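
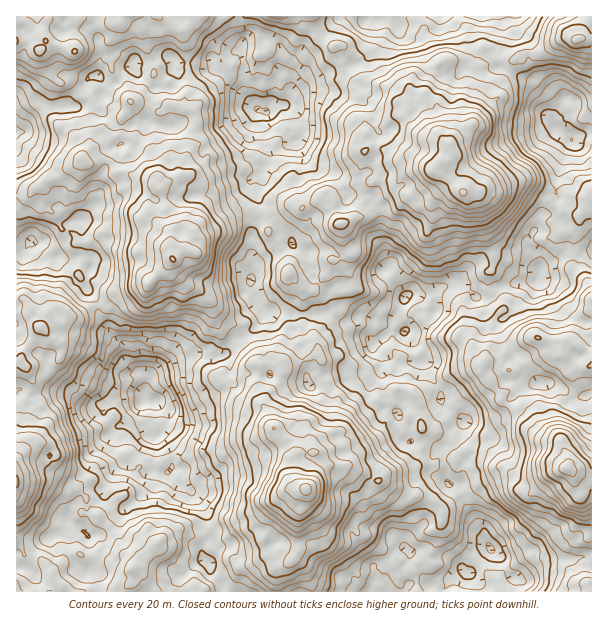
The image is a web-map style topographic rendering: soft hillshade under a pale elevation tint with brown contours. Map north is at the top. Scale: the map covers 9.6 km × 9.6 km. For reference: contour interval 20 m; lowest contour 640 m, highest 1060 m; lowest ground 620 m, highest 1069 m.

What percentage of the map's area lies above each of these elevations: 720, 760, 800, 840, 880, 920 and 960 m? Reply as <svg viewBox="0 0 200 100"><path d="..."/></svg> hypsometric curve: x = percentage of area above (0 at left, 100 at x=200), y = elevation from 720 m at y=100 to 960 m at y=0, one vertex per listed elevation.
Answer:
<svg viewBox="0 0 200 100"><path d="M189 100l-23-17-38-16-45-17-38-17-23-16-11-17"/></svg>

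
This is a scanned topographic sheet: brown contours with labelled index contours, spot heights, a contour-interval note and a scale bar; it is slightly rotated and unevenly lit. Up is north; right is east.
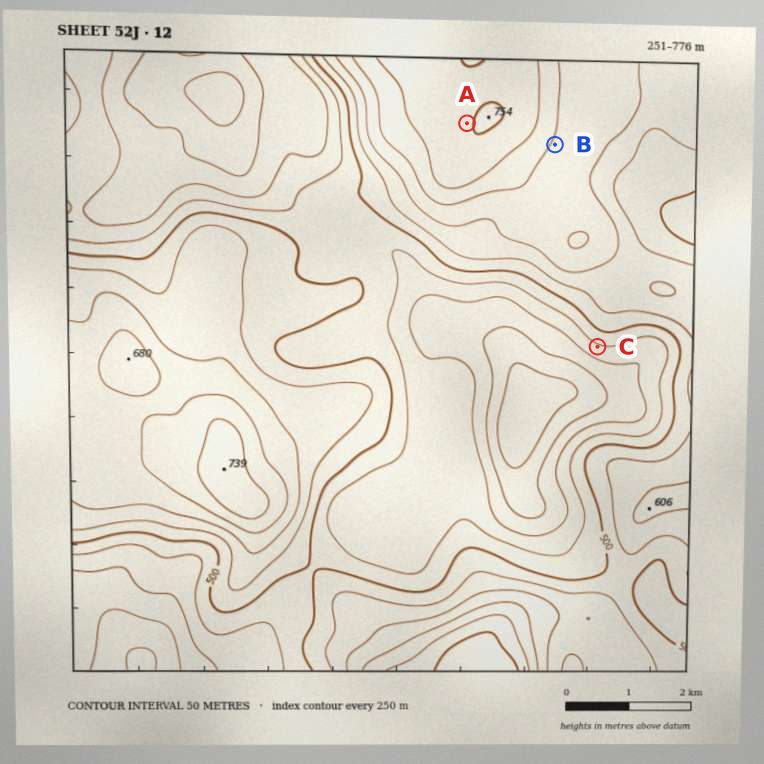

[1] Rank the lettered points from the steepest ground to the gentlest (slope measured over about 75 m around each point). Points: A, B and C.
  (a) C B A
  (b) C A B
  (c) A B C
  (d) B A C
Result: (a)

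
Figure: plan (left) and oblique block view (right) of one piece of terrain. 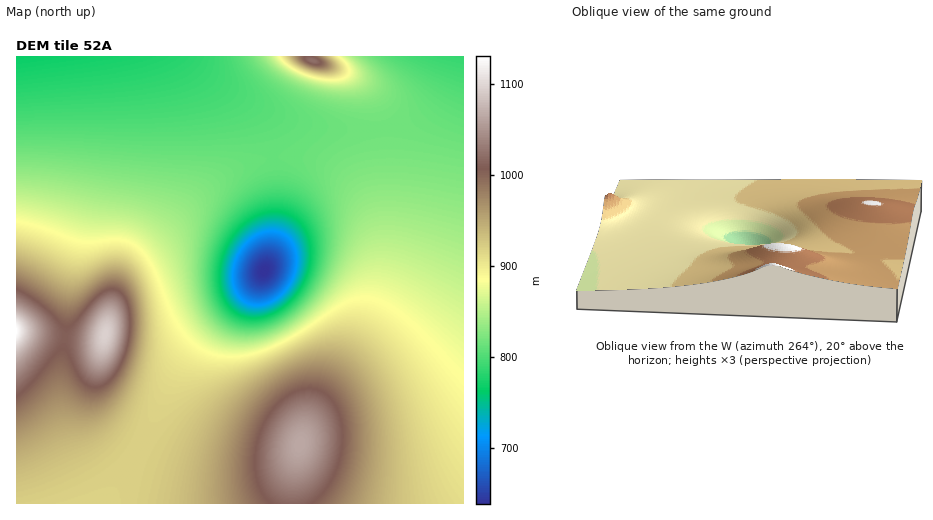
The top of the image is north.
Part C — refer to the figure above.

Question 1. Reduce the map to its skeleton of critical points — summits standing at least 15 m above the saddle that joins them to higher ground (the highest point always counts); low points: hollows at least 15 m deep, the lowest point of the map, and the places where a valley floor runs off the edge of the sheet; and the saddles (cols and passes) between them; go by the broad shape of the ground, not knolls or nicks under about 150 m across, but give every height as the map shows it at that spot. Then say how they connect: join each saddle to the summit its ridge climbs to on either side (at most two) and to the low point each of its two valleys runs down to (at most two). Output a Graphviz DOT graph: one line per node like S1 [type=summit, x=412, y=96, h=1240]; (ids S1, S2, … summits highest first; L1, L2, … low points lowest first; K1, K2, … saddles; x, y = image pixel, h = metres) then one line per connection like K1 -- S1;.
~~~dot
graph terrain {
  S1 [type=summit, x=17, y=331, h=1131];
  S2 [type=summit, x=105, y=334, h=1096];
  S3 [type=summit, x=300, y=444, h=1065];
  S4 [type=summit, x=312, y=60, h=1023];
  L1 [type=low, x=264, y=271, h=638];
  L2 [type=low, x=19, y=57, h=765];
  L3 [type=low, x=461, y=57, h=787];
  K1 [type=saddle, x=66, y=338, h=1010];
  K2 [type=saddle, x=137, y=451, h=920];
  K3 [type=saddle, x=383, y=129, h=817];
  K4 [type=saddle, x=272, y=158, h=811];
  K1 -- S1;
  K1 -- S2;
  K1 -- L1;
  K1 -- L2;
  K2 -- S2;
  K2 -- S3;
  K2 -- L1;
  K3 -- S3;
  K3 -- S4;
  K3 -- L2;
  K3 -- L3;
  K4 -- S2;
  K4 -- S3;
  K4 -- L1;
  K4 -- L2;
}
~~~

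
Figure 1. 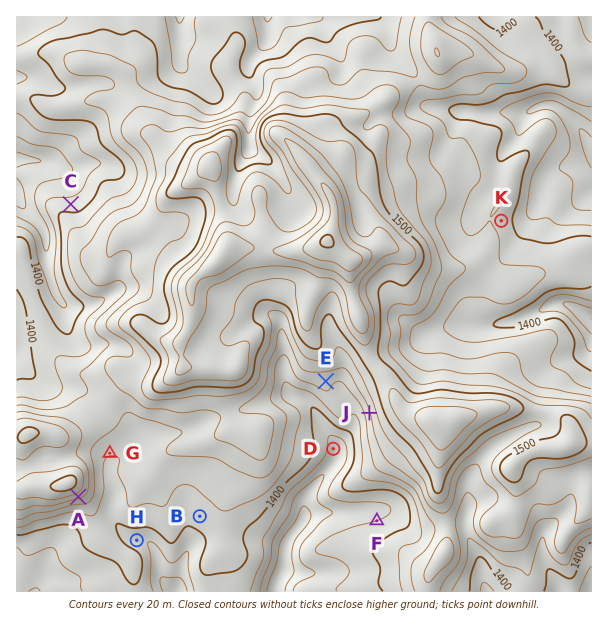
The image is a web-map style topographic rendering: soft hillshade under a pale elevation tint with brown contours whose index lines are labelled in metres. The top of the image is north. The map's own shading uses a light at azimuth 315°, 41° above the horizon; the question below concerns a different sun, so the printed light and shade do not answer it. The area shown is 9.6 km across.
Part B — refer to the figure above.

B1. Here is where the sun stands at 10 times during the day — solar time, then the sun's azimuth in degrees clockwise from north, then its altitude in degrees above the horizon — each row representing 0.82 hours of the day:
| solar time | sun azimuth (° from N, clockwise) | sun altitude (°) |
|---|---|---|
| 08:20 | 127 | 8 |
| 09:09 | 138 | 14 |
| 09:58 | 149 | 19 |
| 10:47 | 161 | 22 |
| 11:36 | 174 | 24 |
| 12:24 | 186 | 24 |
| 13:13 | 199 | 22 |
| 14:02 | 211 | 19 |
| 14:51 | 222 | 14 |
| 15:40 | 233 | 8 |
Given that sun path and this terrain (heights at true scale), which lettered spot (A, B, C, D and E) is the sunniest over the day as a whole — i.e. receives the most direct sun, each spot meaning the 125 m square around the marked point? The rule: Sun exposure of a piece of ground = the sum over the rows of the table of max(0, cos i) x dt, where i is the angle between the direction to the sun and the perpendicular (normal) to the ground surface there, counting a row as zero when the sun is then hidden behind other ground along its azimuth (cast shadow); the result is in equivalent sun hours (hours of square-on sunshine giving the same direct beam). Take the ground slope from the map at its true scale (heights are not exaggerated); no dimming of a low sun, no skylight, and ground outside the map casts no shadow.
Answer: A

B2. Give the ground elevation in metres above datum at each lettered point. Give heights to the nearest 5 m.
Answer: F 1380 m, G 1420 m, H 1390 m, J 1455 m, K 1415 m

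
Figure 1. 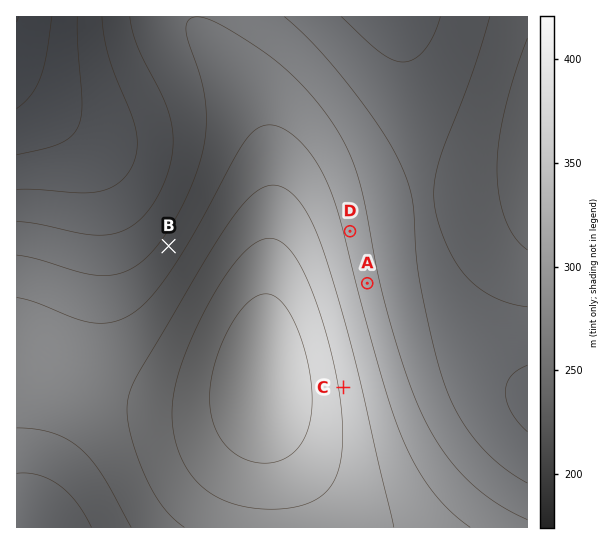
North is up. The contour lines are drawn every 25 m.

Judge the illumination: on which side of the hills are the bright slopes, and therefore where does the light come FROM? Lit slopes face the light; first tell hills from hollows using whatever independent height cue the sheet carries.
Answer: E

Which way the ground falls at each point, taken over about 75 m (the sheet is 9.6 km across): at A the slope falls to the E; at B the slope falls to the NW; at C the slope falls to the E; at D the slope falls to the E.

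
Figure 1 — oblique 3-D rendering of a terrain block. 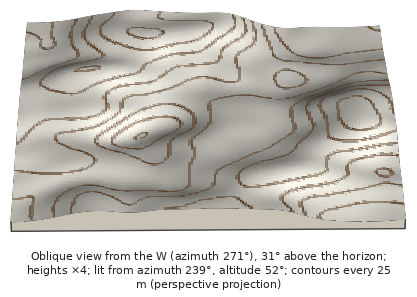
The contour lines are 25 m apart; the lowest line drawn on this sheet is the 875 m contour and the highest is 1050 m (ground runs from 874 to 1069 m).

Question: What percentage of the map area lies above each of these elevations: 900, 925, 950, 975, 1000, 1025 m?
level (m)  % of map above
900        94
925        86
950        64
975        39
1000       22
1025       9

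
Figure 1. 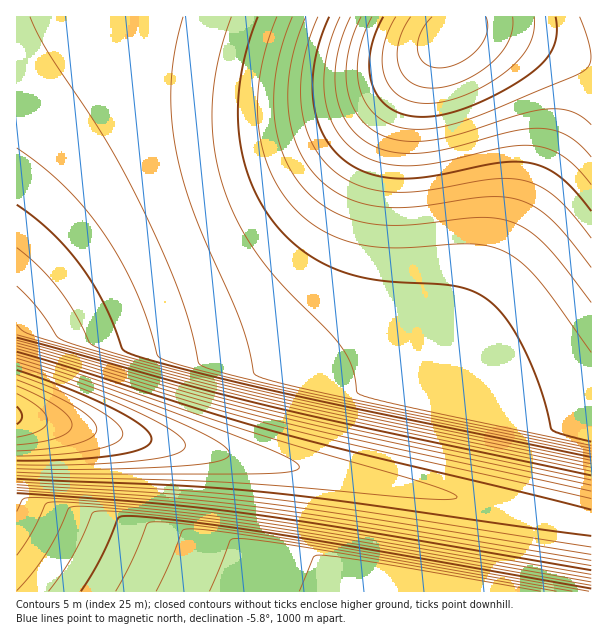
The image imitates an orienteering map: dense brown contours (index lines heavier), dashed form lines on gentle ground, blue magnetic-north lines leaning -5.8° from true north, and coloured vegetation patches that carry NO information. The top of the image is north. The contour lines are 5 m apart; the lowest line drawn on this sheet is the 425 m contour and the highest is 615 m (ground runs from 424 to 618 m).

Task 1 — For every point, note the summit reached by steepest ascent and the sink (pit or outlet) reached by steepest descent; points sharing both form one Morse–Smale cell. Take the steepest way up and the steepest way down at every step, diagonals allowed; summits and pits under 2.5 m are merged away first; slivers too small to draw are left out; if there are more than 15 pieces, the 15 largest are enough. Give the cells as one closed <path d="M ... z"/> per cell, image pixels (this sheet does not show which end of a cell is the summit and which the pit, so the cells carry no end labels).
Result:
<path d="M591 16l-574 0-1 400 239 42 336 65z"/><path d="M20 416l-4 1 1 175 575-1 0-67-5-2-332-64z"/>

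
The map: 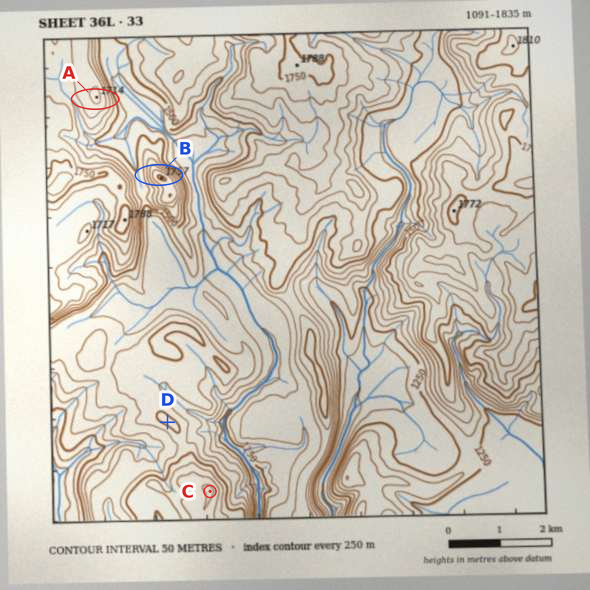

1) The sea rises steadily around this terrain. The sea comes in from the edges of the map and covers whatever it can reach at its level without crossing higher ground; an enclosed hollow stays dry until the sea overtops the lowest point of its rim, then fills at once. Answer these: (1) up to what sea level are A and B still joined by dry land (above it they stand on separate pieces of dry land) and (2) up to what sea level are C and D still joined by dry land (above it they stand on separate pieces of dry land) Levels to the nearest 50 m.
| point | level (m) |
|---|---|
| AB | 1550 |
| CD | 1450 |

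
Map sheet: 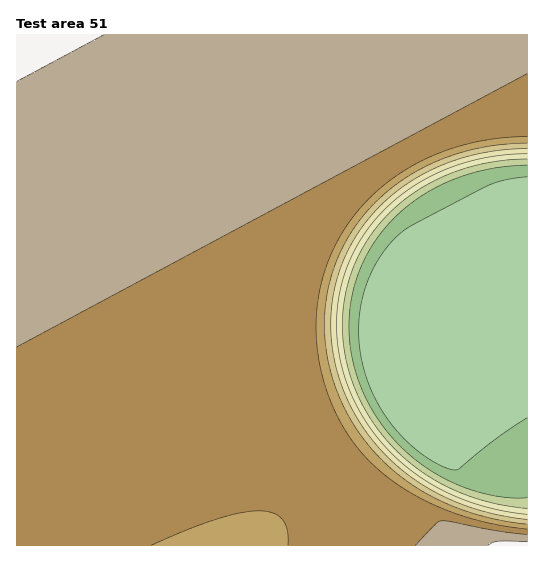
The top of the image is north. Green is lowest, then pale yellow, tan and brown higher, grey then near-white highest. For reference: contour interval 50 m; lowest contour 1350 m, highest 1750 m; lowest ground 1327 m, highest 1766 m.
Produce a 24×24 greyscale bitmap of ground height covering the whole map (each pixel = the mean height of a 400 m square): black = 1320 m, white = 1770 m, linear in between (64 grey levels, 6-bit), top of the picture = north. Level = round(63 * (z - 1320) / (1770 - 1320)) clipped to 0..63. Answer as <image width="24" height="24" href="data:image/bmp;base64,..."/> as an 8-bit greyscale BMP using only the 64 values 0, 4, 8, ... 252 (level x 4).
<image width="24" height="24" href="data:image/bmp;base64,Qk12BgAAAAAAADYEAAAoAAAAGAAAABgAAAABAAgAAAAAAEACAAATCwAAEwsAAAABAAAAAAAAAAAAAAEBAQACAgIAAwMDAAQEBAAFBQUABgYGAAcHBwAICAgACQkJAAoKCgALCwsADAwMAA0NDQAODg4ADw8PABAQEAAREREAEhISABMTEwAUFBQAFRUVABYWFgAXFxcAGBgYABkZGQAaGhoAGxsbABwcHAAdHR0AHh4eAB8fHwAgICAAISEhACIiIgAjIyMAJCQkACUlJQAmJiYAJycnACgoKAApKSkAKioqACsrKwAsLCwALS0tAC4uLgAvLy8AMDAwADExMQAyMjIAMzMzADQ0NAA1NTUANjY2ADc3NwA4ODgAOTk5ADo6OgA7OzsAPDw8AD09PQA+Pj4APz8/AEBAQABBQUEAQkJCAENDQwBEREQARUVFAEZGRgBHR0cASEhIAElJSQBKSkoAS0tLAExMTABNTU0ATk5OAE9PTwBQUFAAUVFRAFJSUgBTU1MAVFRUAFVVVQBWVlYAV1dXAFhYWABZWVkAWlpaAFtbWwBcXFwAXV1dAF5eXgBfX18AYGBgAGFhYQBiYmIAY2NjAGRkZABlZWUAZmZmAGdnZwBoaGgAaWlpAGpqagBra2sAbGxsAG1tbQBubm4Ab29vAHBwcABxcXEAcnJyAHNzcwB0dHQAdXV1AHZ2dgB3d3cAeHh4AHl5eQB6enoAe3t7AHx8fAB9fX0Afn5+AH9/fwCAgIAAgYGBAIKCggCDg4MAhISEAIWFhQCGhoYAh4eHAIiIiACJiYkAioqKAIuLiwCMjIwAjY2NAI6OjgCPj48AkJCQAJGRkQCSkpIAk5OTAJSUlACVlZUAlpaWAJeXlwCYmJgAmZmZAJqamgCbm5sAnJycAJ2dnQCenp4An5+fAKCgoAChoaEAoqKiAKOjowCkpKQApaWlAKampgCnp6cAqKioAKmpqQCqqqoAq6urAKysrACtra0Arq6uAK+vrwCwsLAAsbGxALKysgCzs7MAtLS0ALW1tQC2trYAt7e3ALi4uAC5ubkAurq6ALu7uwC8vLwAvb29AL6+vgC/v78AwMDAAMHBwQDCwsIAw8PDAMTExADFxcUAxsbGAMfHxwDIyMgAycnJAMrKygDLy8sAzMzMAM3NzQDOzs4Az8/PANDQ0ADR0dEA0tLSANPT0wDU1NQA1dXVANbW1gDX19cA2NjYANnZ2QDa2toA29vbANzc3ADd3d0A3t7eAN/f3wDg4OAA4eHhAOLi4gDj4+MA5OTkAOXl5QDm5uYA5+fnAOjo6ADp6ekA6urqAOvr6wDs7OwA7e3tAO7u7gDv7+8A8PDwAPHx8QDy8vIA8/PzAPT09AD19fUA9vb2APf39wD4+PgA+fn5APr6+gD7+/sA/Pz8AP39/QD+/v4A////AMDAwLy8vLi4uLi4uLi8vMDEyNDY4OTg2MTAwMC8vLy8uLi4uLi4vLzAxMzMuJyAbMTExMDAwLy8vLy8uLi8vLzAwLSIWDgsKMjExMTEwMDAvLy8vLy8vLy8pGwwGBQYIMjIyMTExMTAwMDAvLy8vLykYCAMDBAUGMzMyMjIxMTExMDAwMC8vLBwJAgICAwQEMzMzMzIyMjExMTEwMDAvJA4CAQECAgMDNDQzMzMzMjIyMTExMTAtGwYBAQEBAgIDNTQ0NDMzMzIyMjIxMTEqEwMBAQEBAgICNTU1NDQ0MzMzMjIyMjEnDwMCAgICAgICNjU1NTU0NDQzMzMyMjEmDgMCAgICAgICNjY2NTU1NDQ0NDMzMzInEAQDAgICAgICNzc2NjY1NTU0NDQ0MzMrFQUDAwMCAgICNzc3NjY2NjU1NTQ0NDMwHgoEAwMDAwICODg3Nzc2NjY2NTU1NDQzKBQHBAQDAwMDOTg4ODc3NzY2NjY1NTU0MSMRBgQEBAMDOTk4ODg4Nzc3NjY2NTU1NDAjFAkFBAQEOjk5OTg4ODg3Nzc2NjY1NTUyKR0TDAkHOjo6OTk5ODg4ODc3NzY2NjU1NDAqJB8dOzo6Ojo5OTk4ODg3Nzc3NjY2NTU1NDIxOzs7Ojo6Ojk5OTg4ODc3Nzc2NjY1NTU0PDw7Ozs6Ojo5OTk5ODg4Nzc3NjY2NjU1PDw8PDs7Ozo6Ojk5OTk4ODg3Nzc2NjY2PT08PDw8Ozs7Ojo6OTk5OTg4ODc3NzY2A=="/>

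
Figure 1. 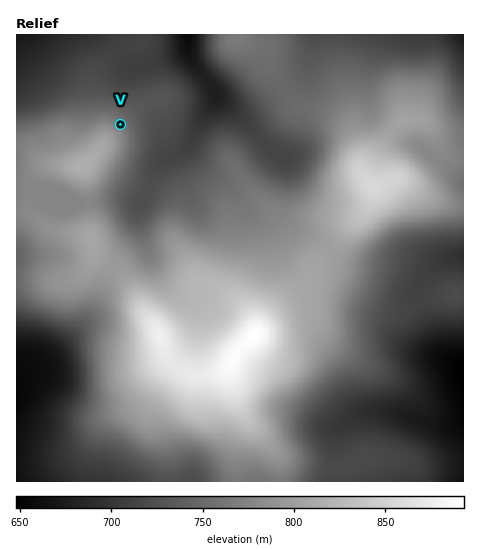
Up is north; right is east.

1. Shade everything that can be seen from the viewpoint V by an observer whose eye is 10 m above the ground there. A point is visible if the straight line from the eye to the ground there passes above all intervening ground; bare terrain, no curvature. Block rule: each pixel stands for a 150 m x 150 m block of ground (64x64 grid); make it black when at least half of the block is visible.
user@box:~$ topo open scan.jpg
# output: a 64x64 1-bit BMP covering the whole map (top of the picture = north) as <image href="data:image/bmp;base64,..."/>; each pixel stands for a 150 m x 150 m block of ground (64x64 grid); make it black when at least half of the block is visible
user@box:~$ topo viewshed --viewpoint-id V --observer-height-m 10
<image width="64" height="64" href="data:image/bmp;base64,Qk0+AgAAAAAAAD4AAAAoAAAAQAAAAEAAAAABAAEAAAAAAAACAAATCwAAEwsAAAIAAAAAAAAA////AAAAAAAAAAAAAAAAAAAAAAAAAAAAAAAAAAAAAAAAAAAAAAAAAAAAAAAAAAAAAAAAAAAAAAAAAAAAAAAAAAAAAAAAAAAAAAAAAAAAAAAAAAAAAAAAAAAAAAAAAAAAAAAAAAAAAAAAAAAAAAAAAAAAAAAAAAAAAAAAAAAAAAAAAAAAAAAAAAAAAPwAAAAAAAAA/AAAAAAAAAD+AAAAAAAAAP8AAAAAAAAB/4AAAAAAAAf/wAAAAAAAH8fwAAAAAAA/g/AAAAAAAH8D+AAAAAAA/wP4AAAAAAD+B/wAAAAAAP8H/gAAAAAAf4//AAAAAAB///+AAAAAAD///8AAAAAAP///4AAAAAA////gAAAAAD////gAAAAAH////AAAAAAf///+AAAAAB////8AAAAAH////4AAAAAf////wAAAAB/////AAAAAH////8AAAAAf////wAAAAB//4P/AAAAAH/+Af8AAAAAf/wB/gAAAAB//AH+AAAAAH/4A/4AAAAA//gP/wAAAAH/+D//AAAAH//9///AAAAf/f///nAAAB/8///8OAAAH/w///w4AAA//B///DgAAP/8D//8eAAD//gP//x4AAf/8A/w/HgAH//wH+B4eAB//+A/4DgwAf//4H/gGAAD///gf+AAAAP8f/D/wAAAA/5/8P4AAAAD///A+AAAAAA=="/>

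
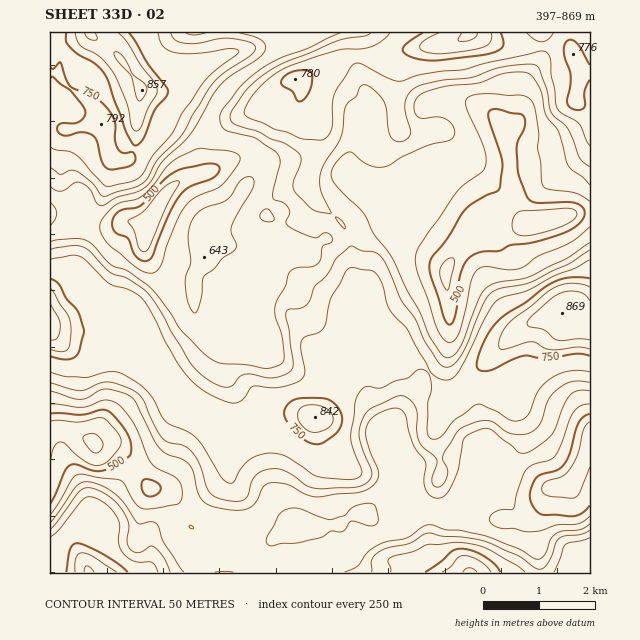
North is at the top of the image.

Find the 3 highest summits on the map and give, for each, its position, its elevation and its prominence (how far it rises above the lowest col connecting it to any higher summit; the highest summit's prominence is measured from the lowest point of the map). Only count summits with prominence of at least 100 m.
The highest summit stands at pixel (562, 313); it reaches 869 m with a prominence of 472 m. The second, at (142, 90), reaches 857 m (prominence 271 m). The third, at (315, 417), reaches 842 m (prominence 133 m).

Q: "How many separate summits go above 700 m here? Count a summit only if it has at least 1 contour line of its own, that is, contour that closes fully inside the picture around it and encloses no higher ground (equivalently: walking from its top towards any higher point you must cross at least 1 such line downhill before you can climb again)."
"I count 3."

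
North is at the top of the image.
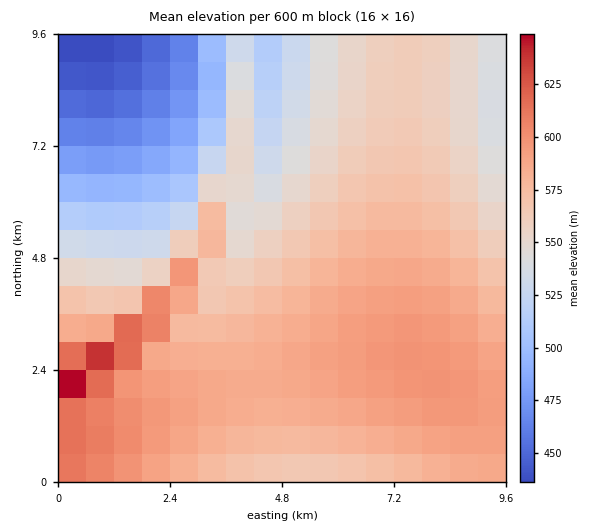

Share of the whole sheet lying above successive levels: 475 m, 92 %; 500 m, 88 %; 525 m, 83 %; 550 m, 71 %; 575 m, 44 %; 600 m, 6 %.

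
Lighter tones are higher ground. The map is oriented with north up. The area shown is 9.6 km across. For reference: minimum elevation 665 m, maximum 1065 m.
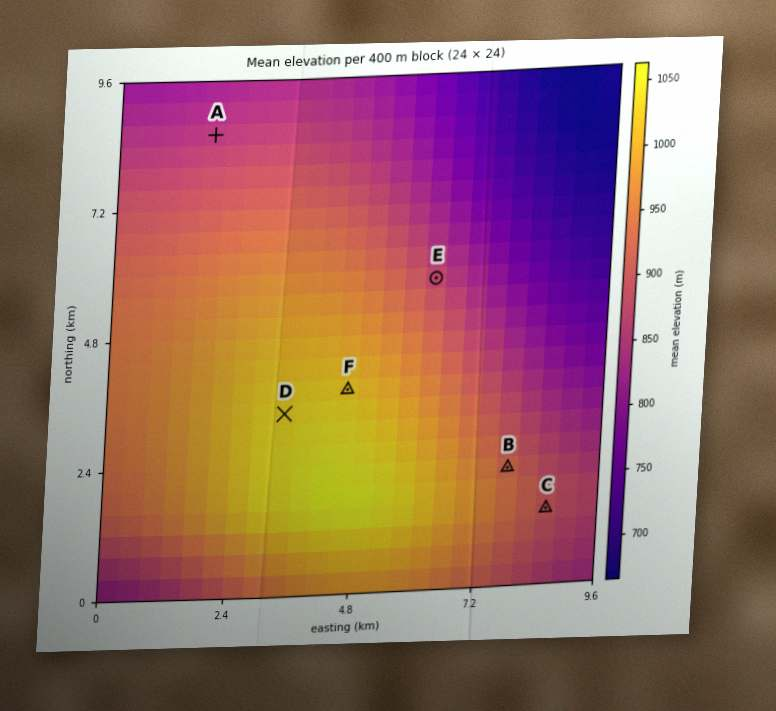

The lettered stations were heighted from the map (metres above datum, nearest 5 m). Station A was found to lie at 850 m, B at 920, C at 900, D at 1035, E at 870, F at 1025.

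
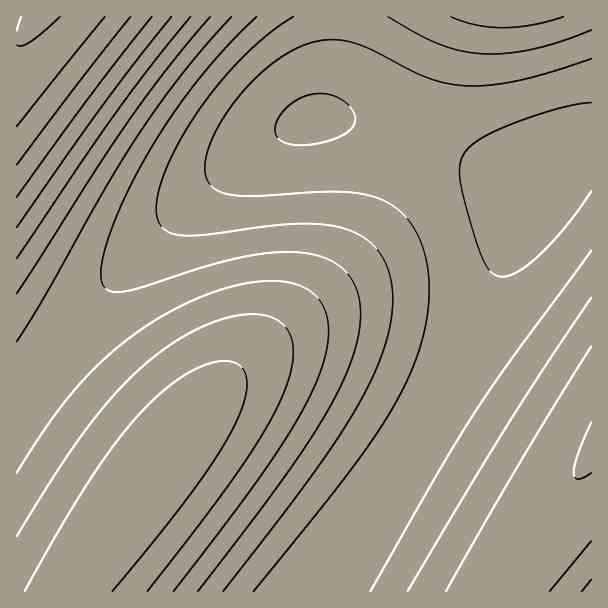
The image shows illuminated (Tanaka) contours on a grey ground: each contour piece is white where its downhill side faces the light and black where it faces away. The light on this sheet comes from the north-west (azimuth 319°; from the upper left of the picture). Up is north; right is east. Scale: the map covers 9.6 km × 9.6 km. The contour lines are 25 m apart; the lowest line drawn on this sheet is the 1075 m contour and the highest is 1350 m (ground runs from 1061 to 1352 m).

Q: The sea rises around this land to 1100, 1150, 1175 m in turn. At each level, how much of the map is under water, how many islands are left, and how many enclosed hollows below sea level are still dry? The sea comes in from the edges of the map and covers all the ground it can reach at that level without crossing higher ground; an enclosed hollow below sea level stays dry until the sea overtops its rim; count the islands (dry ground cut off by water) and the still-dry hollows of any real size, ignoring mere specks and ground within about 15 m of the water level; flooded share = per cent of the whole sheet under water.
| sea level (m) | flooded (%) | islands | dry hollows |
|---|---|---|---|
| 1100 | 28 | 0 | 0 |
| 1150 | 55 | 0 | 0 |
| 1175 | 71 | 0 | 0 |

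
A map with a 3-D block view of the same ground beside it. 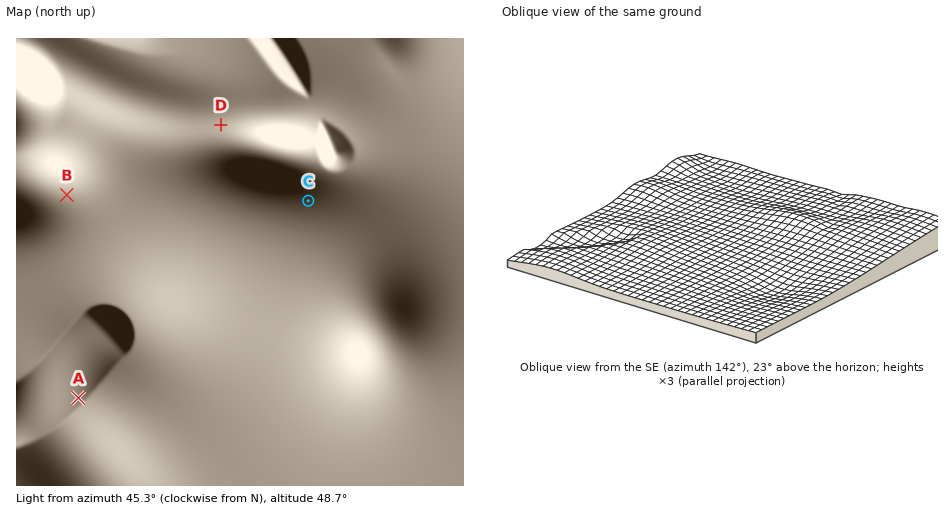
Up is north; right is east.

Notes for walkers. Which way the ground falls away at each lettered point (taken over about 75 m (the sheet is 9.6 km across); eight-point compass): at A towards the NW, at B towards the SE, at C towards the S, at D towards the NW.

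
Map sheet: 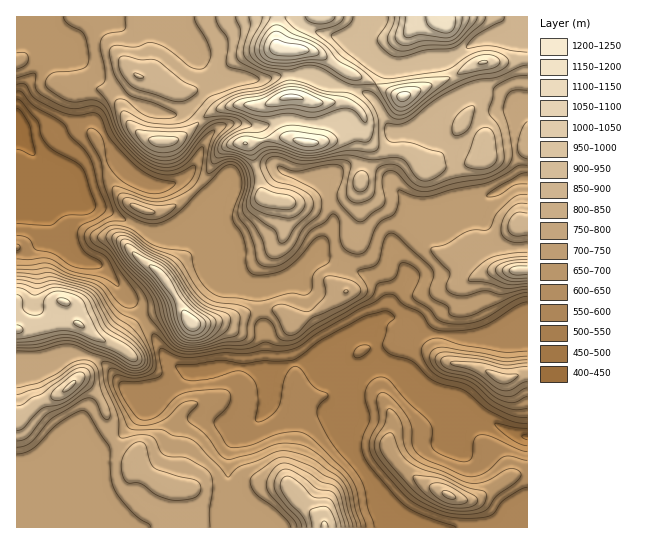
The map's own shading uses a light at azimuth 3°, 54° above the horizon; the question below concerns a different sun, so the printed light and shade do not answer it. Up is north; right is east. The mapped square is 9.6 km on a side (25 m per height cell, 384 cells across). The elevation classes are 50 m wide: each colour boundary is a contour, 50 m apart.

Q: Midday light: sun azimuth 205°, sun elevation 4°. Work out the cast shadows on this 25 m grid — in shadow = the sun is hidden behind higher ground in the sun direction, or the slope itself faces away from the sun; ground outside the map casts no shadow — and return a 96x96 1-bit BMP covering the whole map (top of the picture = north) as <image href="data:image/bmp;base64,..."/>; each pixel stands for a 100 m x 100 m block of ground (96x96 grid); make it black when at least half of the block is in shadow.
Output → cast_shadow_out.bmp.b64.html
<image width="96" height="96" href="data:image/bmp;base64,Qk2+BAAAAAAAAD4AAAAoAAAAYAAAAGAAAAABAAEAAAAAAIAEAAATCwAAEwsAAAIAAAAAAAAA////AAAAAAAAAAAAAAAAP+AAAAAAAAAADAAAP/AAAAAAAAAABgAAf/AAAAAAAAAABgAB//AAAAAAAAAAAAAD//AAAAAAAAAAAAAH//AAHwAAAAAADAAP//gAf4AAAAAAHgAP//gB/4AAAAAP/gAf//gH/8AAAAA//gA///gf//AAAAB//x7///g///8AAAD///////h///8AAAD///////j///8AAAH///////n///8AAAH///////v///8AAA////////v///8AAB////////////8AAB////////////8AAB////////////8AAB////////////8AAD////////////4AAH////////////yAAH////////////jAAP////////////D4AP///////////8D+Af///////////4D/wf///////////gB/4///////////8AB////////////+ADg///g////////8AP8//+B///+////4B/8f/8H///+f///4//8f/4P///8H///7//8H/w/4AQQD//////8B/D/wAAAA//////8AAP/wAAAAf/////8AA//wADwAP//////gB//wAHwAD//+///4D//wf/wIB//+P//8H//w//gcA//+D//4H//x//g+Af/8B/94H//x////AP/8A/94P//z////gD/4Af/////j////gB/AAA/////n////gf+AAAH////H////j/+AAAD///+P////n/AAAAD///8f//9//+AAAAD///4///wf/+AABA////x///wP/+AAB/////n///wH/+AAB/9///v///wD4GAAA/9///f///wAwAADwf////////wAAAAH4P////////wAAAAP+D////////wAAAA//4P///////wAAAA//4H///////wAAAB//4N///////wAAAB//48///////gAAAAAH78///////gDwAAAD/8f//////h/wAcAA/8f//////v/4A8AAf8P////////4B8AAH8P////////4D8AAA8H////////4P4AAAcD////////4PwAAAMD////////8PgAAAAB/////+f/wHAAAAAAP/+D/8PwAAAAAHhgP/4B/ABAAAAeAHjAH/wA/AAAAA//AHxAD/gAf/wD8B//AHwAD/D/P/8//h//APwAB+H/n////h//AfwAB+f/z////j5/Af4AA8f/w////jwfAf4AA8//4Dg//HwOIf4AAY//8AAAfPgAOP4AAB///7wAGfgAHH8AAB////+D//gAD38AAD////////ngD/8AAAB////////4B78APwAf///////+AA8B/wAf/////H//gAAD/gP/////////4AAH/gf//v//////8AAD/A///jgP//////jx+B///gAB///////44D///gAD//x////4AH///gB///gf///4AH///wD///gOD/94AP///gP///gAB/84AH///gP///wAA/8QAD///AH///wAMP8AAB//+AH///wAf/8="/>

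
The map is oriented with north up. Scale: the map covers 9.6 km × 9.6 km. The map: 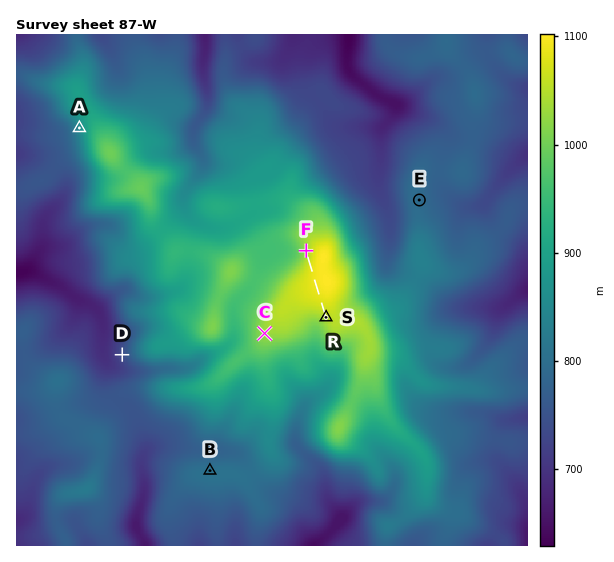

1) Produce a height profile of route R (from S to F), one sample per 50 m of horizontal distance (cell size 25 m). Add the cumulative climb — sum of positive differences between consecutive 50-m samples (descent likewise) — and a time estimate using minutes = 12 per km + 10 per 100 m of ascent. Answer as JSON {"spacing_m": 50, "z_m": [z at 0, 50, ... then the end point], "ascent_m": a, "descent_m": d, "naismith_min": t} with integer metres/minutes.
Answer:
{"spacing_m": 50, "z_m": [1048, 1052, 1058, 1063, 1068, 1073, 1077, 1081, 1084, 1086, 1088, 1090, 1091, 1091, 1091, 1091, 1090, 1088, 1085, 1082, 1077, 1070, 1063, 1054, 1046, 1038, 1032, 1031], "ascent_m": 43, "descent_m": 60, "naismith_min": 20}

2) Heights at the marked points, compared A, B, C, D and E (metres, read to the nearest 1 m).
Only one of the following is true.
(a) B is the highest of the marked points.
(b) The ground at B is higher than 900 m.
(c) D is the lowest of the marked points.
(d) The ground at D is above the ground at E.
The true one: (c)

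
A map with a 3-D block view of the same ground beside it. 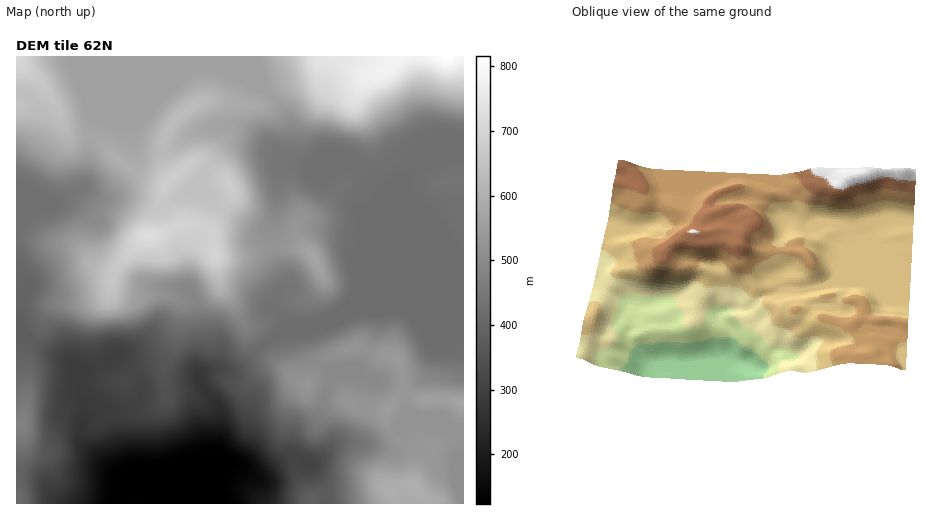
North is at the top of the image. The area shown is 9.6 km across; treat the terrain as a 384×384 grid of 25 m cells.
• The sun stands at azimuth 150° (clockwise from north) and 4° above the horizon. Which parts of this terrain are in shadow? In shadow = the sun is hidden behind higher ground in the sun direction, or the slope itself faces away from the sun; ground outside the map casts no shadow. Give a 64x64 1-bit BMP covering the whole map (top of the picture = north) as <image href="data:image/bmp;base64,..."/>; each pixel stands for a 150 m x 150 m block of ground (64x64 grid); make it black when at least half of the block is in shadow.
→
<image width="64" height="64" href="data:image/bmp;base64,Qk0+AgAAAAAAAD4AAAAoAAAAQAAAAEAAAAABAAEAAAAAAAACAAATCwAAEwsAAAIAAAAAAAAA////AAAAAAAAAAAAD4OAAAAAAAB/48AIAAAAAP/34BAAAAAA////gAAAAAH///+AAAAAAf///4AAAAAAf///gAAAAAAAH/8AAAAAAAAP/gAAAAAAAA/4AAAAAAAAB/AAAAAAAAAHgAAAAAAAAAAAAIAAAAAAAAAAgAAAAAgAGACAAAAAHAQcf8AAAAAcBzz/gAAAAAwHvP8AAAAPDEAAfgAAAAAHAAB/AAAAAB/AAH8AAAAAP/AQfAAAAAAf/hx4AAAAAB//vvAAAAAAH//+4AAAAAAH//7AAAAAAAP//oAAAAAAAD/8ABAAAAAAD/gAP8AAAAAB8AA8AAAAAAHAADwAAAAAAAAAOBgAAAAAAAABHAAAAAAAAAH8AAAAAAAAAf4AAAAAAAAB/wAAAAAAABv/AAAA4AAAP//AAADAAAB///wAAAAAAH///gAHAAAAf///8AcAAAB////AB/AAAD//84AP8AAAP//wAA/gAAA///AAD8AAAD//+AAPAAAAAf/+DA4AAAAA/n8OAAAAAAA4/84AAAAAADD//AAAAAAAAP/4AAAAAAAB+/gAAAAAAAH58AAAAAAAAfwAAAAAAAAB/gAAAAAAAAD/AAAAAAAAAH/AAAAAAAAAf+AAAAAAAAA/+AAAAAAAAD/wAAAAAAAAH+AAAAAAAAAPwAAAAAAAAAMAAMAAAA=="/>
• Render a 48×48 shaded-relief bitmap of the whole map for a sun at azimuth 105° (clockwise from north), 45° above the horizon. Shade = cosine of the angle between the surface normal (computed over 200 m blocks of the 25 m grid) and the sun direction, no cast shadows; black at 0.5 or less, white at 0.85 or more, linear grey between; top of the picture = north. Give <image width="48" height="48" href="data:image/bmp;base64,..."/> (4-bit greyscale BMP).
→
<image width="48" height="48" href="data:image/bmp;base64,Qk32BAAAAAAAAHYAAAAoAAAAMAAAADAAAAABAAQAAAAAAIAEAAATCwAAEwsAABAAAAAAAAAAAAAAABEREQAiIiIAMzMzAERERABVVVUAZmZmAHd3dwCIiIgAmZmZAKqqqgC7u7sAzMzMAN3d3QDu7u4A////AN79zN3cqZmZmZmZh1VTAUeYQyNHmZmazd7svN7cqZmZmZmYh2diAUeHQiJYmZqrvN7bvd7sqZmZmZmZh3diAmZlMhJYiJu7us3Lze7supmZmZmZiHZCJYdTIiNYh4q7urzM3u7cu6maqZmZmHQzV5hjIzNHh3mqur3bzu3Lu6qqu6qZh2Q1iIiFNFVFeImaur3sztu7u6qry7upZWZFiXepZnZVeIiaqs79zbmruqqrzMupZGdViGarl3dmiYmZmc79vLiKqpqrzdupZGdVeGaal3d5qZmZma7+u7mJmZiazduqZGdUaHeIiIiJupmZh53/yqmZiYh4vcu5VXdDV3mXeJl4qoipd4z/yqmIiZhnrMuoVohBNoqnaJmHiYeIh4vuypiIial3rMqGZ4hRJoq5eJmHeZh4iJveypiIiZh4vMpld2dSN4m6mZmHebqYmZrdy5mIiId4vcp3dlVUV4iqmZiIisuYmZrNypmZh3d4rMqIdnZWZneJmZh4m9yYiJrNypmqmHd3m7qZdol3dmVWeKl3nNypiJmsypq7qYh3irqpdYuoiHdURYmHm8uZmYibuYmrqqqHeaqpZou6mZiGVFiHi7qZmXeJl2eaq824eaqpd6u7qZmZh2eHiqmZmYdndlV5zd7aiKqYisypmZqqmYiIiZmZmYdVZlRIzt3bmqh3reypiImrupmZmZmZmZdUVUNHztu7upY3z+26mHeM7JmZmZmZmZhkRENGv+y7u4Mo7+3LqGR9/amZmZmZmZhkQ0RGruyry4M57+3MuFOO/KmZmZmZmYdlQzVVe8uazJVa7+3MuFW+65mZmZmZmXZmVEZkR6qqu5d679y7qGjf25mZmZmZmXZWZVZjJHmrupiL79uph3reypmZmZmZmXZVZmdjAEebupmL79upiJrNypmZmZmZmYdlVXh0ABWJmqmb7+yoeKvNypmZmZmZiJiHZWd1IRR3eJma3u3Jd5vNy5mZmZmYiZmYdmZmQiRoh4mZre/qdoq8upmZmZmYmZmZh3ZmVCNYqZmInP/rdoqqqpmZmZmZmZmZmYdVZUNIq5mHjP/riJqZmqmZmZiJmZiImqhVZmRGm7mHnP/rmamYiamZmYiImYh3m7llZ4ZFebuXnf/amamZmZmZmZiIiXdnmrlmeZdWZoupre7KmamZmZmZmZmYiGd4irp3mZZXhmirve26maqZmZmqmZmZmXeIisqImYZYqXeKve7KmauqmYm7qpmZmYiIisqZmYZGrKmJm93Kmauph4vdy6qZmZmYm8uZmYdUjMupm8y6qomYZ63u3LqpmaqYrNuZmZhkWby6qqu7uWZ3V7/+7tupiKqZrcqZmZmFRYq7qZq7p0RnaM/+7tuYiJmKzcqZmZmYZFerqpmph0Nnd63u7sqIiJib3LmZmZmZhmaJqZmHZkR4d4rN7tqImaq83KmZmZmZmHeJmZmGZTR4d3ir3tp4q7zMy5mZmZmZmYiZmZl2ZDSIh3iJvcl4vM3cupmZmZmZmZmZmZhlVDWJiIiIm6mIvA=="/>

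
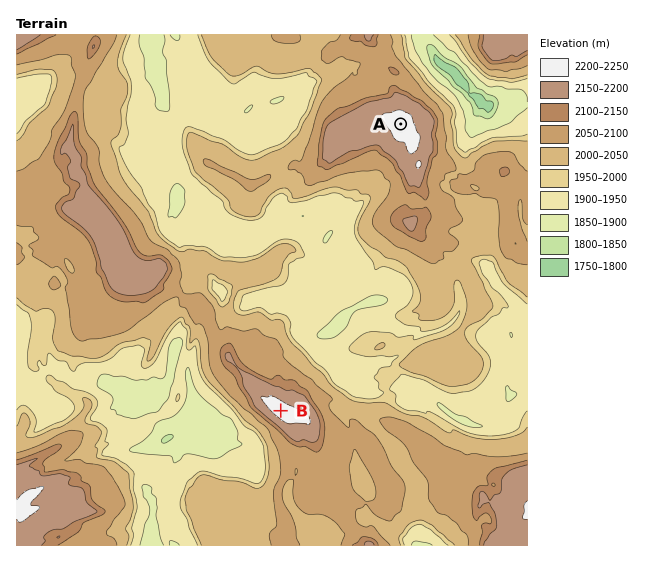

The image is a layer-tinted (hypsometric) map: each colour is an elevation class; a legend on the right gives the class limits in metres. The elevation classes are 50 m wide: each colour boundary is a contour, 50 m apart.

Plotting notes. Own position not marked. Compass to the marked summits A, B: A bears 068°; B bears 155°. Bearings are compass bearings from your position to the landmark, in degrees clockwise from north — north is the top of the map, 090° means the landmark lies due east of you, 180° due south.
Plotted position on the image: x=187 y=210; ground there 1930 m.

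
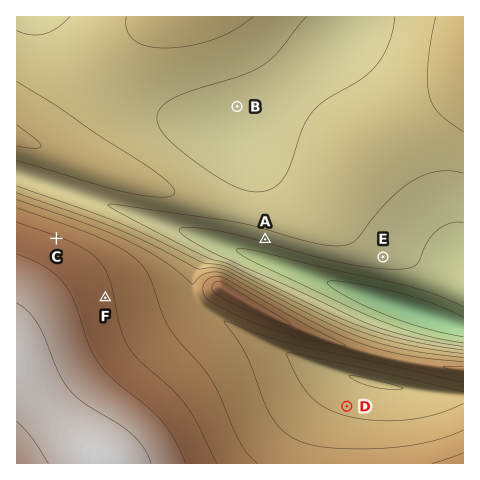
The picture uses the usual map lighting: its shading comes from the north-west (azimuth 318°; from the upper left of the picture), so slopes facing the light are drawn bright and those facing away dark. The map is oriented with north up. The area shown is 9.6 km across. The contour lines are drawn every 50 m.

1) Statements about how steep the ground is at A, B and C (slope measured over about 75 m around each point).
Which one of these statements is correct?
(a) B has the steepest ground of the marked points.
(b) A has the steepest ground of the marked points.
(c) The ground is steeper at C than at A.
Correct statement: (b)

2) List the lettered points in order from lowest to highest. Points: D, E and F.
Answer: E D F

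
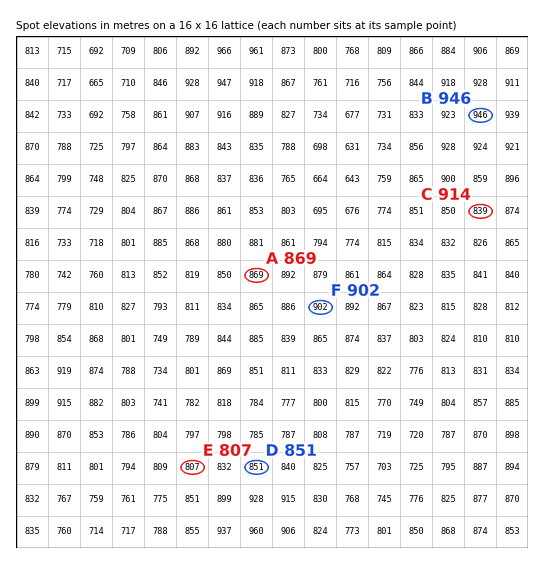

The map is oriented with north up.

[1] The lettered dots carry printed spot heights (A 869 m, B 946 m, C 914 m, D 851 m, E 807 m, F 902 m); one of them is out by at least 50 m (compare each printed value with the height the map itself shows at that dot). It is C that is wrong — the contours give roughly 839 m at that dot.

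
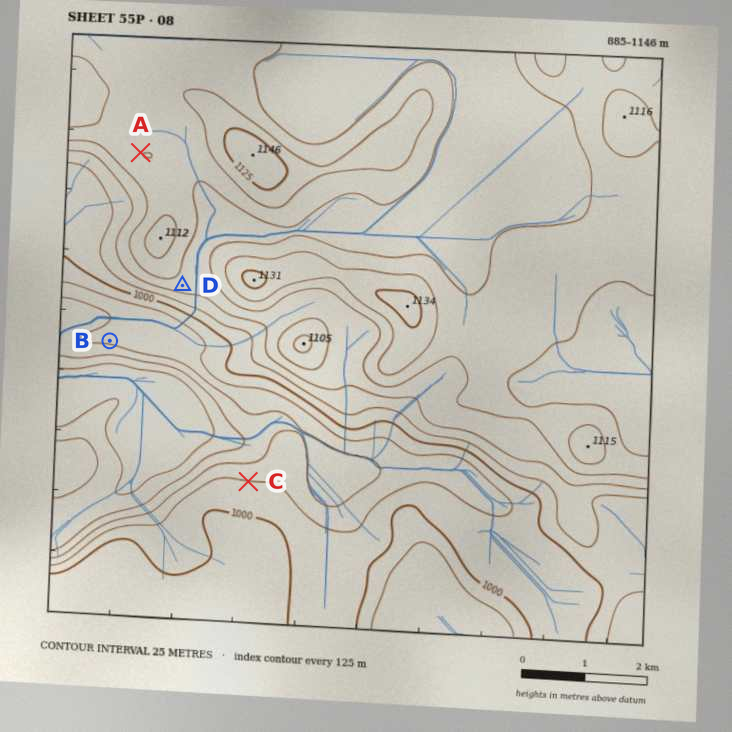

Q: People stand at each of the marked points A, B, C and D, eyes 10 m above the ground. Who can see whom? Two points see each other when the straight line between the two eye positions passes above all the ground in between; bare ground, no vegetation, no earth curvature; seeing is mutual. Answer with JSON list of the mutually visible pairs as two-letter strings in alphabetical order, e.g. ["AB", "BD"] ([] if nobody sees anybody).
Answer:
["BC", "BD", "CD"]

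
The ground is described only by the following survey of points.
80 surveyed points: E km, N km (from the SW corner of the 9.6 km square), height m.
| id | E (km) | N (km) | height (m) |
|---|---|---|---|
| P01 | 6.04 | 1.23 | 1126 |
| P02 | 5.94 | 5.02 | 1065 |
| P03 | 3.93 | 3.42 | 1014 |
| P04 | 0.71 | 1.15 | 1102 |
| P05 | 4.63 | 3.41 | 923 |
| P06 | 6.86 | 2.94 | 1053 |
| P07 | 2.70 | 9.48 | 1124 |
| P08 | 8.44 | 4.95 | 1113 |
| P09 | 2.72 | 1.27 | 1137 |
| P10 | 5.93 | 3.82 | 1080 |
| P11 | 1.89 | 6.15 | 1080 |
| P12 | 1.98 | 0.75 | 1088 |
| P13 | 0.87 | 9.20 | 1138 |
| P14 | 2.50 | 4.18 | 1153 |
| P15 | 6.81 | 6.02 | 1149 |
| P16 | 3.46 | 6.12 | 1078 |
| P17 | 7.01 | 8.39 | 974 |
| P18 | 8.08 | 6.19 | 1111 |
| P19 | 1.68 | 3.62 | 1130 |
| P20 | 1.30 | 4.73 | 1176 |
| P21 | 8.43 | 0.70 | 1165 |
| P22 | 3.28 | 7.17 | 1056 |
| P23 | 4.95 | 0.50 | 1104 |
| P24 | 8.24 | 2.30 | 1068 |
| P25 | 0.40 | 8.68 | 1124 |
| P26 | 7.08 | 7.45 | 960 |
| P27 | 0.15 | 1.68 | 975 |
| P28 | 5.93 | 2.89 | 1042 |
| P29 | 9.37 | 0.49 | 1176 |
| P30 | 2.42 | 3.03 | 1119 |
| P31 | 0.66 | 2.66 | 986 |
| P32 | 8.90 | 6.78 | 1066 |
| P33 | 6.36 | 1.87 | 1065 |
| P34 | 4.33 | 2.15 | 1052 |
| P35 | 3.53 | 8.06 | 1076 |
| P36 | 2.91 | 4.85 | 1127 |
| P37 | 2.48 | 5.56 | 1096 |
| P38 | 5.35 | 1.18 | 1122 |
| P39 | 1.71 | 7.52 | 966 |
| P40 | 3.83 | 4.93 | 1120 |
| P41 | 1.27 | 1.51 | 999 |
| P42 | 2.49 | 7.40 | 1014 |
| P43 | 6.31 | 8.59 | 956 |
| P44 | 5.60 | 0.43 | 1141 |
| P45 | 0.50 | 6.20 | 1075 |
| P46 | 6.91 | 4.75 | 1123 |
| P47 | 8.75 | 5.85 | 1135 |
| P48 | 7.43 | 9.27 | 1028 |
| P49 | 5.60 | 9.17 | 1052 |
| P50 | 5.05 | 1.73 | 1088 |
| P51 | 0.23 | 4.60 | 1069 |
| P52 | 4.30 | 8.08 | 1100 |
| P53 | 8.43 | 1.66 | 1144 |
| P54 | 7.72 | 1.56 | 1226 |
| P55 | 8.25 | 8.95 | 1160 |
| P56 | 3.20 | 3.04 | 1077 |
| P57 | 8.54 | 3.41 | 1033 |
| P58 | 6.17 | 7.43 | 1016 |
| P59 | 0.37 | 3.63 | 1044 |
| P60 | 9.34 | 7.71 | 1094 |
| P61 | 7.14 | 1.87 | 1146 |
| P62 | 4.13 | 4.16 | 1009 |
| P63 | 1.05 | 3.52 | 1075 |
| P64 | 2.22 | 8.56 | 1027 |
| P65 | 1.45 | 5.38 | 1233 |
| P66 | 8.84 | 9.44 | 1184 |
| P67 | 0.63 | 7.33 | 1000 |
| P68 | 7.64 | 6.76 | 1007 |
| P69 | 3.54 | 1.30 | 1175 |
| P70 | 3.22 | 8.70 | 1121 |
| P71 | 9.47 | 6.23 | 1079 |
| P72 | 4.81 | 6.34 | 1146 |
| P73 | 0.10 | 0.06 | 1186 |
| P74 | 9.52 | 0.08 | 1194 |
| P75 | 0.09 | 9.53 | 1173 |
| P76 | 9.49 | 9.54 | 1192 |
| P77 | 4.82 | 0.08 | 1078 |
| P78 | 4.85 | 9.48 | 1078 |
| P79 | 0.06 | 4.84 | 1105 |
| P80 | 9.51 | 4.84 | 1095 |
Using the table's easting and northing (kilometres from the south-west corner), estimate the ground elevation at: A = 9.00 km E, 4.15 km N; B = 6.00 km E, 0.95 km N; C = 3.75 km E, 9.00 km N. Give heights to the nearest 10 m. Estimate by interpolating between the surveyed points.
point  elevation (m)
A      1090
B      1140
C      1100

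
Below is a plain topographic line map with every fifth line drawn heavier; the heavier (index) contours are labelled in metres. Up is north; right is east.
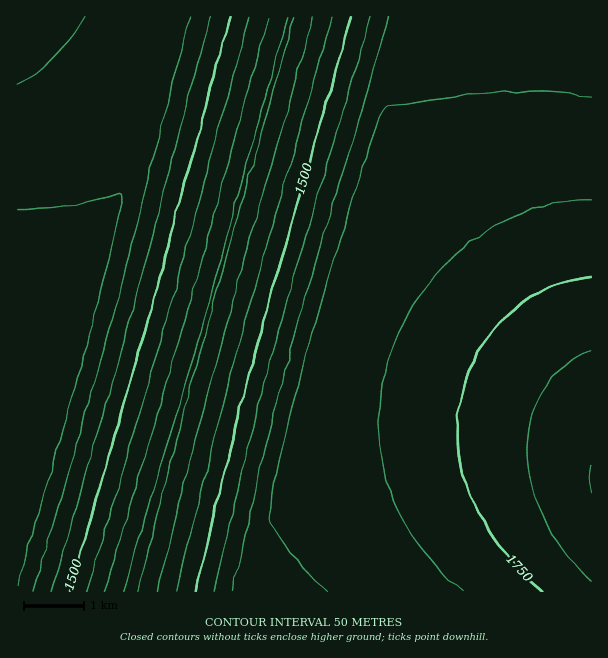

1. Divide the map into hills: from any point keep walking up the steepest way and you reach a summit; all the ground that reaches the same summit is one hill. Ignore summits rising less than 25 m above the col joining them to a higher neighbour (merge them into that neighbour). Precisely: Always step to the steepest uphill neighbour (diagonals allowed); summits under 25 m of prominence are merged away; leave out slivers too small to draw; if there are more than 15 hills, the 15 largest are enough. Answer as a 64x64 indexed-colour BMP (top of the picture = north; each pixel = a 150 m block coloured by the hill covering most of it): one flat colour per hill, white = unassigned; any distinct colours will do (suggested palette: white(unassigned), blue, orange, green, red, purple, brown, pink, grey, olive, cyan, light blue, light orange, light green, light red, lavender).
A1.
<image width="64" height="64" href="data:image/bmp;base64,Qk12CAAAAAAAAHYAAAAoAAAAQAAAAEAAAAABAAQAAAAAAAAIAAATCwAAEwsAABAAAAAAAAAA////ALR3HwAOf/8ALKAsACgn1gC9Z5QAS1aMAMJ34wB/f38AIr28AM++FwDox64AeLv/AIrfmACWmP8A1bDFACIiIiIiIiERERERERERERERERERERERERERERERERERIiIiIiIiIREREREREREREREREREREREREREREREREREiIiIiIiIhERERERERERERERERERERERERERERERERESIiIiIiIiIRERERERERERERERERERERERERERERERERIiIiIiIiIhEREREREREREREREREREREREREREREREREiIiIiIiIiERERERERERERERERERERERERERERERERESIiIiIiIiIRERERERERERERERERERERERERERERERERIiIiIiIiIiEREREREREREREREREREREREREREREREREiIiIiIiIiIRERERERERERERERERERERERERERERERESIiIiIiIiIhERERERERERERERERERERERERERERERERIiIiIiIiIiIREREREREREREREREREREREREREREREREiIiIiIiIiIhERERERERERERERERERERERERERERERESIiIiIiIiIiERERERERERERERERERERERERERERERERIiIiIiIiIiIREREREREREREREREREREREREREREREREiIiIiIiIiIiERERERERERERERERERERERERERERERESIiIiIiIiIiIRERERERERERERERERERERERERERERERIiIiIiIiIiIhEREREREREREREREREREREREREREREREiIiIiIiIiIiIRERERERERERERERERERERERERERERESIiIiIiIiIiIhERERERERERERERERERERERERERERERIiIiIiIiIiIiEREREREREREREREREREREREREREREREiIiIiIiIiIiIRERERERERERERERERERERERERERERESIiIiIiIiIiIiERERERERERERERERERERERERERERERIiIiIiIiIiIiIREREREREREREREREREREREREREREREiIiIiIiIiIiIhERERERERERERERERERERERERERERESIiIiIiIiIiIiIRERERERERERERERERERERERERERERIiIiIiIiIiIiIhEREREREREREREREREREREREREREREiIiIiIiIiIiIiERERERERERERERERERERERERERERESIiIiIiIiIiIiIRERERERERERERERERERERERERERERIiIiIiIiIiIiIiEREREREREREREREREREREREREREREiIiIiIiIiIiIiIRERERERERERERERERERERERERERESIiIiIiIiIiIiIhERERERERERERERERERERERERERERIiIiIiIiIiIiIiEREREREREREREREREREREREREREREiIiIiIiIiIiIiIhERERERERERERERERERERERERERESIiIiIiIiIiIiIiERERERERERERERERERERERERERERIiIiIiIiIiIiIiIREREREREREREREREREREREREREREiIiIiIiIiIiIiIiERERERERERERERERERERERERERESIiIiIiIiIiIiIiIRERERERERERERERERERERERERERIiIiIiIiIiIiIiIhEREREREREREREREREREREREREREiIiIiIiIiIiIiIiERERERERERERERERERERERERERESIiIiIiIiIiIiIiIhERERERERERERERERERERERERERIiIiIiIiIiIiIiIiEREREREREREREREREREREREREREiIiIiIiIiIiIiIiIRERERERERERERERERERERERERESIiIiIiIiIiIiIiIiERERERERERERERERERERERERERIiIiIiIiIiIiIiIiIREREREREREREREREREREREREREiIiIiIiIiIiIiIiIhERERERERERERERERERERERERESIiIiIiIiIiIiIiIiERERERERERERERERERERERERERIiIiIiIiIiIiIiIiIhEREREREREREREREREREREREREiIiIiIiIiIiIiIiIiERERERERERERERERERERERERESIiIiIiIiIiIiIiIiIRERERERERERERERERERERERERIiIiIiIiIiIiIiIiIiEREREREREREREREREREREREREiIiIiIiIiIiIiIiIiIRERERERERERERERERERERERESIiIiIiIiIiIiIiIiIhERERERERERERERERERERERERIiIiIiIiIiIiIiIiIiEREREREREREREREREREREREREiIiIiIiIiIiIiIiIiIhERERERERERERERERERERERESIiIiIiIiIiIiIiIiIiERERERERERERERERERERERERIiIiIiIiIiIiIiIiIiIREREREREREREREREREREREREiIiIiIiIiIiIiIiIiIhERERERERERERERERERERERESIiIiIiIiIiIiIiIiIiIRERERERERERERERERERERERIiIiIiIiIiIiIiIiIiIhEREREREREREREREREREREREiIiIiIiIiIiIiIiIiIiERERERERERERERERERERERESIiIiIiIiIiIiIiIiIiIhERERERERERERERERERERERIiIiIiIiIiIiIiIiIiIiEREREREREREREREREREREREiIiIiIiIiIiIiIiIiIiIRERERERERERERERERERERESIiIiIiIiIiIiIiIiIiIhERERERERERERERERERERER"/>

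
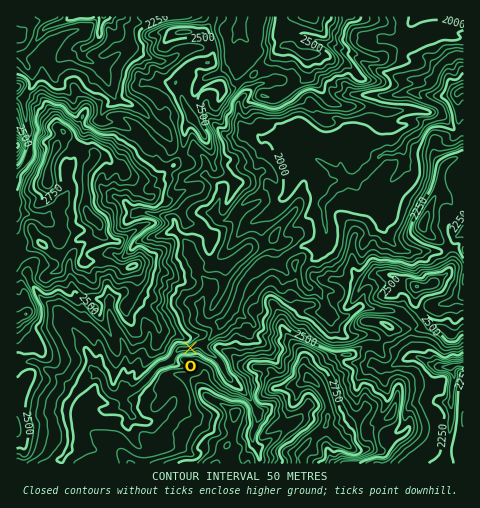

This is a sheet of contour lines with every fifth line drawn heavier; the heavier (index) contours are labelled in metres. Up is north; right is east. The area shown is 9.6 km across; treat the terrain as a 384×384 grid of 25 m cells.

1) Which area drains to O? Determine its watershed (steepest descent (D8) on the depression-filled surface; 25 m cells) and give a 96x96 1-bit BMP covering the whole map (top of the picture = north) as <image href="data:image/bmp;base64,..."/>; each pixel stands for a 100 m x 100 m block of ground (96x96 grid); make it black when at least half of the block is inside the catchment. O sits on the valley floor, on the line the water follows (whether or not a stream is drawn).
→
<image width="96" height="96" href="data:image/bmp;base64,Qk2+BAAAAAAAAD4AAAAoAAAAYAAAAGAAAAABAAEAAAAAAIAEAAATCwAAEwsAAAIAAAAAAAAA////AAAAAAD//////+AAAAAAAAD///////AAAAAAAAD///////AAAAAAAAD///////gAAAAAAAD///////wAAAAAAAD///////wAAAAAAAD///////4AAAAAAAD///////4AAAAAAAD///////4AAAAAAAD///////4AAAAAAAD///////4AAAAAAAD///////wAAAAAAAD///////gAAAAAAAD//////+AAAAAAAAD//////4AAAAAAAAD//////4AAAAAAAAD//////4AAAAAAAAD//////4AAAAAAAAD//////4AAAAAAAAD//////wAAAAAAAAD//////wAAAAAAAAD//////AAAAAAAAAD//////AAAAAAAAAD//////AAAAAAAAAD//////AAAAAAAAAD/////+AAAAAAAAAD/////8AAAAAAAAAD/////4AAAAAAAAAD////+AAAAAAAAAAD////8AAAAAAAAAAD////8AAAAAAAAAAD////4AAAAAAAAAAD////wAAAAAAAAAAD////wAAAAAAAAAAD////gAAAAAAAAAAD////AAAAAAAAAAAD///+AAAAAAAAAAAD////AAAAAAAAAAAD////AAAAAAAAAAAD////AAAAAAAAAAAD////AAAAAAAAAAAD////AAAAAAAAAAAD///wAAAAAAAAAAAD//oAAAAAAAAAAAAD//gAAAAAAAAAAAAA+PgAAAAAAAAAAAAAcHwAAAAAAAAAAAAAAD4AAAAAAAAAAAAAAA8AAAAAAAAAAAAAAAEAAAAAAAAAAAAAAAAAAAAAAAAAAAAAAAAAAAAAAAAAAAAAAAAAAAAAAAAAAAAAAAAAAAAAAAAAAAAAAAAAAAAAAAAAAAAAAAAAAAAAAAAAAAAAAAAAAAAAAAAAAAAAAAAAAAAAAAAAAAAAAAAAAAAAAAAAAAAAAAAAAAAAAAAAAAAAAAAAAAAAAAAAAAAAAAAAAAAAAAAAAAAAAAAAAAAAAAAAAAAAAAAAAAAAAAAAAAAAAAAAAAAAAAAAAAAAAAAAAAAAAAAAAAAAAAAAAAAAAAAAAAAAAAAAAAAAAAAAAAAAAAAAAAAAAAAAAAAAAAAAAAAAAAAAAAAAAAAAAAAAAAAAAAAAAAAAAAAAAAAAAAAAAAAAAAAAAAAAAAAAAAAAAAAAAAAAAAAAAAAAAAAAAAAAAAAAAAAAAAAAAAAAAAAAAAAAAAAAAAAAAAAAAAAAAAAAAAAAAAAAAAAAAAAAAAAAAAAAAAAAAAAAAAAAAAAAAAAAAAAAAAAAAAAAAAAAAAAAAAAAAAAAAAAAAAAAAAAAAAAAAAAAAAAAAAAAAAAAAAAAAAAAAAAAAAAAAAAAAAAAAAAAAAAAAAAAAAAAAAAAAAAAAAAAAAAAAAAAAAAAAAAAAAAAAAAAAAAAAAAAAAAAAAAAAAAAAAAAAAAAAAAAAAAAAAAAAAAAAAAAAAAAAAAAAAAAAAAAAAAAAAAAAAAAAAAAAAAAAAAAAAAAAAAAAAAAAAAAAAAAAAAAAAAA="/>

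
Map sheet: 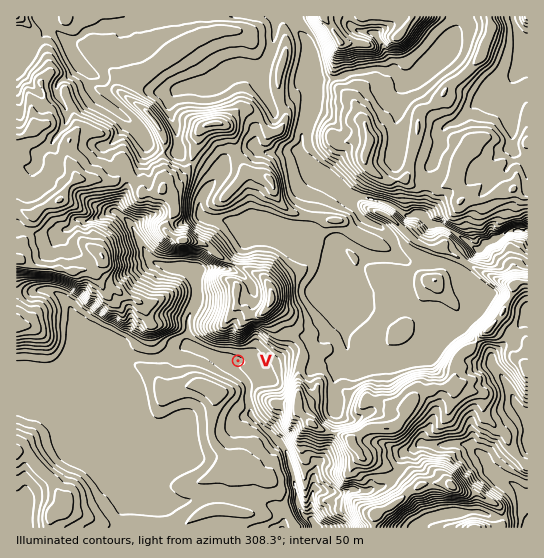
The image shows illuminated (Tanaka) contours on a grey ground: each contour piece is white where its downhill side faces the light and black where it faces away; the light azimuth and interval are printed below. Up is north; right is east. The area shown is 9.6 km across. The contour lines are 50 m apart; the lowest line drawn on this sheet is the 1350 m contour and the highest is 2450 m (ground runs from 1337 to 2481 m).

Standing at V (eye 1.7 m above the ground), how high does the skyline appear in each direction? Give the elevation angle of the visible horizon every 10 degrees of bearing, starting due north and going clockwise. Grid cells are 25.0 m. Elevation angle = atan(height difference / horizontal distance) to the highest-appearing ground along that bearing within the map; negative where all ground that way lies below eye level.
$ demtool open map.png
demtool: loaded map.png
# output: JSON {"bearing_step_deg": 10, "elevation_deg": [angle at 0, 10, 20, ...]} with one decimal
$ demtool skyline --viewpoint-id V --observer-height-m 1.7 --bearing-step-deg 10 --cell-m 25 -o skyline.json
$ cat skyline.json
{"bearing_step_deg": 10, "elevation_deg": [40.6, 39.6, 36.0, 35.2, 26.7, 23.0, 20.6, 16.2, 14.6, 15.8, 16.9, 20.8, 24.4, 22.6, 15.9, 9.1, 2.3, 3.4, 8.2, 11.7, 14.5, 16.1, 15.9, 14.7, 12.7, 9.2, 4.7, 1.9, 5.8, 14.8, 15.2, 17.3, 28.1, 34.8, 37.7, 36.1]}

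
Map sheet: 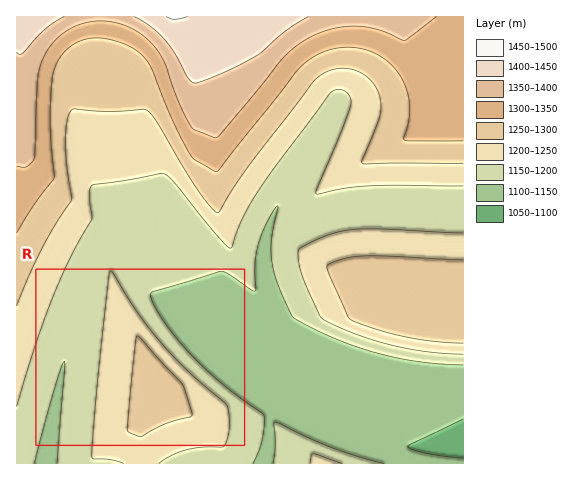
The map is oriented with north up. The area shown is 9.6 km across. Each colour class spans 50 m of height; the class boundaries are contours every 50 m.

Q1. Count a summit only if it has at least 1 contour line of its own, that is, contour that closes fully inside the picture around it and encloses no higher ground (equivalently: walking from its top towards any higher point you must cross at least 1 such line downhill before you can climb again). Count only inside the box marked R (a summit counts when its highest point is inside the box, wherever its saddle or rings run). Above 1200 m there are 1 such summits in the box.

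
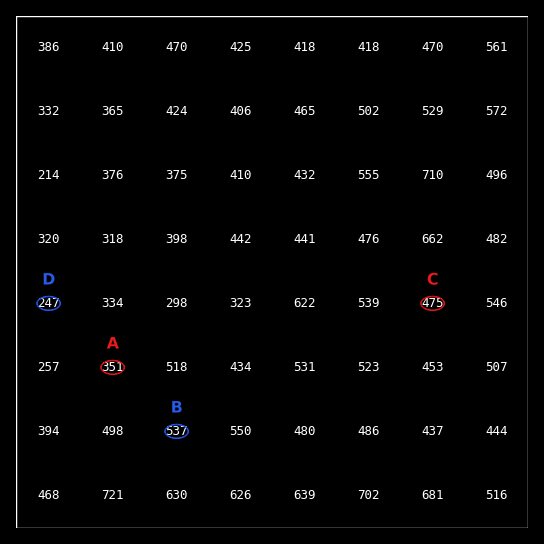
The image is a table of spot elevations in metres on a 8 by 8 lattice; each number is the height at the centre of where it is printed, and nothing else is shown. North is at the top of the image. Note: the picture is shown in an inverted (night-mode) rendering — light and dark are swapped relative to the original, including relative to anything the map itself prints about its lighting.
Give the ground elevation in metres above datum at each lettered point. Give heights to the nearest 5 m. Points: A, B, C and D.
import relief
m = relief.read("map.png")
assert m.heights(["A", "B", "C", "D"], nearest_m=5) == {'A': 350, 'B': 535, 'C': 475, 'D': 245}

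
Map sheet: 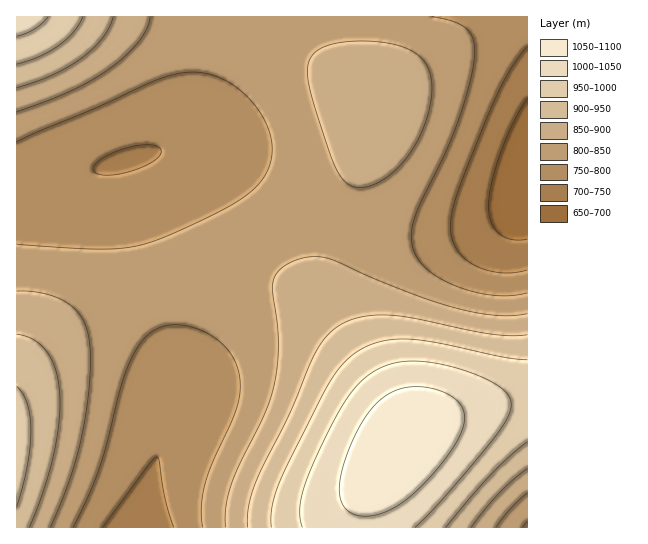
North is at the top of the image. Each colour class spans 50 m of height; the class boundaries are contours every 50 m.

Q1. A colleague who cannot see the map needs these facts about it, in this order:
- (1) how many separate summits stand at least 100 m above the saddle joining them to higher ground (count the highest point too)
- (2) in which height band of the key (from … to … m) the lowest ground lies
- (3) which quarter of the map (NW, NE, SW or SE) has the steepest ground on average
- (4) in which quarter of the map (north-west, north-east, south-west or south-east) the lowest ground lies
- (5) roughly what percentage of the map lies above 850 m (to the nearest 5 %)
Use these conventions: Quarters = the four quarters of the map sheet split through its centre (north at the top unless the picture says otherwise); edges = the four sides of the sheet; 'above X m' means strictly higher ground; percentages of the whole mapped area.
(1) There are 3 summits with 100 m or more of prominence.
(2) Between 650 and 700 m: that is the band holding the lowest ground.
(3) The steepest ground, on average, is in the south-east quarter.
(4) The lowest ground is in the north-east quarter.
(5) Ground above 850 m makes up about 40 % of the sheet.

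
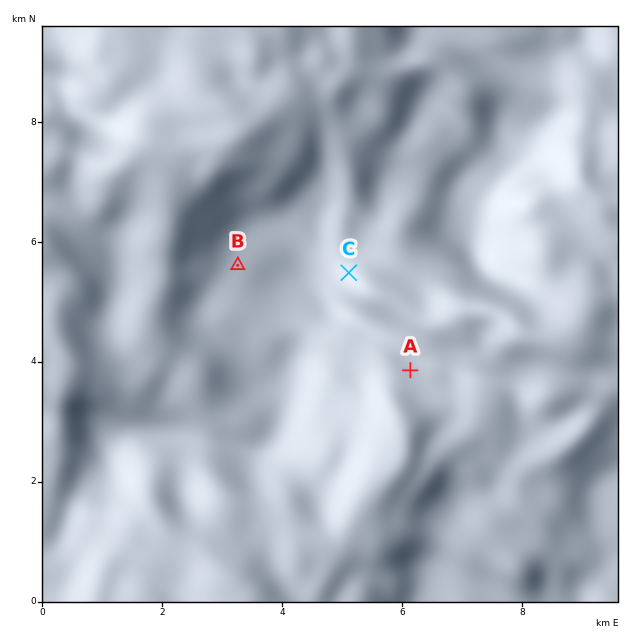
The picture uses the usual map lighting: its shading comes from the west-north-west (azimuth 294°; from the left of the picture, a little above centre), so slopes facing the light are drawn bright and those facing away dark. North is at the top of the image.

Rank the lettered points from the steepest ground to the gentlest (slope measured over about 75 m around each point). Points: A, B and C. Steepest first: C A B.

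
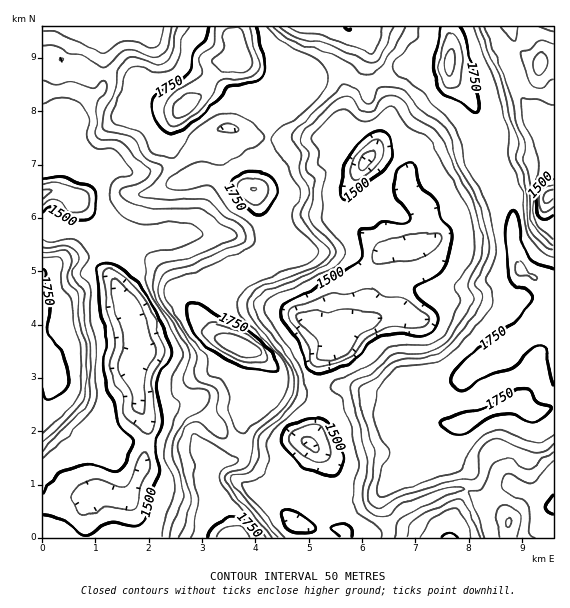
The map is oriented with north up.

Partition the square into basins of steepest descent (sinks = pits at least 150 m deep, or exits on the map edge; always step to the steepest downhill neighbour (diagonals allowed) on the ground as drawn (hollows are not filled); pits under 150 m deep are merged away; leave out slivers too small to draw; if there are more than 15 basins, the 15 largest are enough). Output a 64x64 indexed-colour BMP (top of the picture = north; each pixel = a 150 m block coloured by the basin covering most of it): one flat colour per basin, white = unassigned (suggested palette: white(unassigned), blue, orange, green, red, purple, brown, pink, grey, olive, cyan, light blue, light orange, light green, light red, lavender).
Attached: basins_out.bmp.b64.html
<image width="64" height="64" href="data:image/bmp;base64,Qk12CAAAAAAAAHYAAAAoAAAAQAAAAEAAAAABAAQAAAAAAAAIAAATCwAAEwsAABAAAAAAAAAA////ALR3HwAOf/8ALKAsACgn1gC9Z5QAS1aMAMJ34wB/f38AIr28AM++FwDox64AeLv/AIrfmACWmP8A1bDFACIiIiIiIiIiIiIiIzMzMzMzMzMzMzMzMxERERERERERIiIiIiIiIiIiIiIjMzMzMzMzMzMzMzMREREREREREREiIiIiIiIiIiIiIiMzMzMzMzMzMzMzERERERERERERESIiIiIiIiIiIiIiMzMzMzMzMzMzMzERERERERERERERIiIiIiIiIiIiIiIzMzMzMzMzMzMzMREREREREREREREiIiIiIiIiIiIiIzMzMzMzMzMzMzMxERERERERERERESIiIiIiIiIiIiIjMzMzMzMzMzMzMzERERERERERERERIiIiIiIiIiIiIiMzMzMzMzMzMzMzMxEREREREREREREiIiIiIiIiIiIiIzMzMzMzMzMzMzMzMxERERERERERESIiIiIiIiIiIiIjMzMzMzMzMzMzMzMzERERERERERERIiIiIiIiIiIiIiIiIzMzMzMzMzMzMzMREREREREREREiIiIiIiIiIiIiIiIjMzMzMzMzMzMzMzERERERERERESIiIiIiIiIiIiIiIiMzMzMzMzMzMzMzMxERERERERERIiIiIiIiIiIiIiIiIzMzMzMzMzMzMzMzMREREREREREiIiIiIiIiIiIiIiIjMzMzMzMzMzMzMzMzERERERERESIiIiIiIiIiIiIiIiMzMzMzMzMzMzMzMzMRERERERERIiIiIiIiIiIiIiIiIjMzMzMzMzMzMzMzMRERERERERESIiIiIiIiIiIiIiIiIjMzMzMzMzMzMRMxERERERERERIiIiIiIiIiIiIiIiIiIzERETMzERERERERERERERERESIiIiIiIiIiIiIiIiIhERERERERERERERERERERERERIiIiIiIiIiIiIiIiIiEREREREREREREREREREREREREiIiIiIiIiIiIiIiIiIRERERERERERERERERERERERIiIiIiIiIiIiIiIiIiIREREREREREREREREREREREREiIiIiIiIiIiIiIiIiERERERERERERERERERERERERESIiIiIiIiIiIiIiIRERERERERERERERERERERERERERIiIiIiIiIiIiIiIREREREREREREREREREREREREREREiIiIiIiIiIiIiIRERERERERERERERERERERERERERESIiIiIiIiIiIiIRERERERERERERERERERERERERERERIiIiIiIiIiIiIREREREREREREREREREREREREREREREiIiIiIiIiIiIiERERERERERERERERERERERERERERESIiIiIiIiIiIiIRERERERERERERERERERERERERERERIiIiIiIiIiIiIiEREREREREREREREREREREREREREREiIiIiIiIiIiIiIhERERERERERERERERERERERERERQSIiIiIiIiIiIiIiIiEREREREREREREREREREREREUREIiIiIiIiIiIiIiIiIiIRERERERERERERERERERERREQiIiIiIiIiIiIiIiIiIiIRERERERERERERERERERRERCIiIiIiIiIiIiIiIiIiIhERERERERERERERERERFEREIiIiIiIiIiIiIiIiIiIhEREREREREREREREREREUREQiIiIiIiIiIiIiIiIiIiERERERERERERERERERERRERCIiIiIiIiIiIiIiIiIiERERERERERERERERERERFEREIiIiIiIiIiIiIiIiIiIREREREREREREREREREREUREQiIiIiIiIiIiIiIiIiIRERERERERERERERERERERRERCIiIiIiIiIiIiIiIiIhERERERERERERERERERERFEREIiIiIiIiIiIiIiIiIhERERERERERERERERERERFEREQiIiIiIiIiIiIiIiEREREREREREREREREREREREURERCIiIiIiIiIiIhERERERERERERERERERERERERERREREIiIiIiIiIiIhERERERERERERERERERERERERERREREQiIiIiIiIiIiERERERERERERERERERERERERERFERERCIiIiIiIiIiERERERERERERERERERERERERERFEREREIiIiIiIiIiIREREREREREREREREREREREREREUREREQiIiIiIiIiIhEREREREREREREREREREREREREURERERCIiIiIiIiIiERERERERERERERERERERERERERREREREIiIiIiIiIiIhERERERERERERERERERERERERFEREREQiIiIiIiIiIiIRERERERERERERERERERERERFERERERCIiIiIiIiIiIiEREREREREREREREREREREREUREREREIiIiIiIiIiIiIhEREREREREREREREREREREUREREREQiIiIiIiIiIiIiIREREREREREREVEREREREURERERERCIiIiIiIiIiIiIhEREREREVEREVVREREREUREREREREIiIiIiIiIiIiIiIRERERERVVVVVVVRERERREREREREQiIiIiIiIiIiIiIiEVVVURVVVVVVVVVVVVVERERERERCIiIiIiIiIiIiIiIiVVVVVVVVVVVVVVVVVUREREREREIiIiIiIiIiIiIiIiVVVVVVVVVVVVVVVVVVREREREREQiIiIiIiIiIiIiIiJVVVVVVVVVVVVVVVVVVERERERERCIiIiIiIiIiIiIiIlVVVVVVVVVVVVVVVVVURERERERE"/>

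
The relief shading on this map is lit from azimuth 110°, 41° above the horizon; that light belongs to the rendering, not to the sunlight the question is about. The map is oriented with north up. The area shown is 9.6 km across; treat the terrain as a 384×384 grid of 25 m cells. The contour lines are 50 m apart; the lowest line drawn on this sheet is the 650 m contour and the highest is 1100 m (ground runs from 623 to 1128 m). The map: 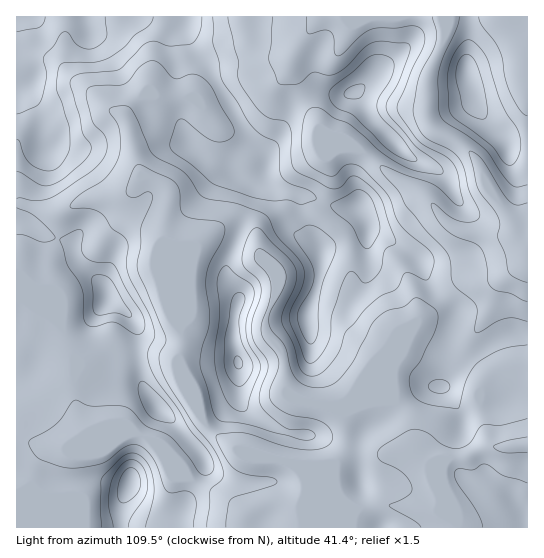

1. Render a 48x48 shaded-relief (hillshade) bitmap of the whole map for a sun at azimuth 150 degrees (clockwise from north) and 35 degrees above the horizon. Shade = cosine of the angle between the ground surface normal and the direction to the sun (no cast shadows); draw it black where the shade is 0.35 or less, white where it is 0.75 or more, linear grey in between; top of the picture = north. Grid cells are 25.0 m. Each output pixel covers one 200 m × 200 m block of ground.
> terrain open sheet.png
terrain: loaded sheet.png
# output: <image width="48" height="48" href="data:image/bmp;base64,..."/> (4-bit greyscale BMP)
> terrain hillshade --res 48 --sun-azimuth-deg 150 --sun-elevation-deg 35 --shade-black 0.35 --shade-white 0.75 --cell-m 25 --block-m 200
<image width="48" height="48" href="data:image/bmp;base64,Qk32BAAAAAAAAHYAAAAoAAAAMAAAADAAAAABAAQAAAAAAIAEAAATCwAAEwsAABAAAAAAAAAAAAAAABEREQAiIiIAMzMzAERERABVVVUAZmZmAHd3dwCIiIgAmZmZAKqqqgC7u7sAzMzMAN3d3QDu7u4A////AIiIiIZpzKmJvLqYiJmYiIh1Z4iIiIiIiIiIiIZZ3rmIq7qpiJmYiIiHeIiIiIiIh4iIiIVH39l3m7uqqqqYiImpmZmZiIiId5iJmYYkrtp2i8y6qqqZiImqmZmZiYiHd5iId3UQarqHi9yXeImZiHeZmIiIiIiHZ4h3ZlMAFomYm8l2VmiZmId4iIiYh3d2ZoiHd2UgAmmZmYh3eJq8upiJiIiZmYZmZYmZmIhzA3mZh3mqq8ze7KmrqZmZq7mJiJmqqZiIZ5qpdZzczMuru6mru6mZm9y8zJmaqpmZmbzJZ63uy5dVaIeJq6qZmrzMzJmZqaqqmay3d5vNuGVFZ4h3iaqqqaqru6mZmZqqmIhml3m8qHd3iZiIiJrMypmZqqmZmZmZh2VYh2it25ibuqmIiImrzKmImZmZmIiId2Z5h2i+/rms3LqYiHZ4m7qIiYmZmIiId4iZh2at7smd7cuYiGVWebuZmYiZmIiIiJqodlV6qqd77cypiHVmeJu6qoiJmZmImsy5dURnZ4dq3cy6mIZniYmru4iIiaqZq8ypdDSJiIdqzcy6mIdniYiKqoiIiKzLvLqYdTOLuYd6vMzLqZhmiph3iIiIh4ztu5mYdkSe2VRZu83cuqmHial2ZoiIhljMmImYhlSO+kAou6zd3LqpiJl2ZYiIh1WZd4mIhlVr7GAFu6rN3cu6h3h2ZoiZmGV4iJmIhlZWq4IDq6ms3Mu6mIiGVomZmGVYmZmIhUZlaYY0nKmbu7u6mZmYd4mZiGRYupmIhTaHeJhmrLqruru7qZqpmJmpiHZYvKmIhjWbqamIm7qru6mJmImZmaqpiJl3q7mZmFScyqqHeamsyodndniZmaqYd5qHirqaqoZ7yYh3aJmbyXZnd4mZmZiHZXiIiaqau6mKuXd3eJmaqHd4mrupmYiZdVZ4iaqZq7ury5iJmImZmYiJq7qZqZrNyoiIiJmHmszMzLqZhlZ4iYiZq5iJq6ve/cuqmImYirzMzLl3YyNFaJq7upiJvKvO/+3LqImpmaqqmpdUQyNFeb3cuqmJq6vN7+7cuqu6qZiHeahlRDNHm93KmamJu5m83d3cuqu7qYd3eKuXdlRpvMp2V5qJzIeKu6vMuYiZiHZ4d5u5mHeKu5UzR6uZu4eIqoiaqYd3d3Z3dnq6mZmqmGVFerupmqiJmpeJmIdnd3eIdmm7qrqqdVeJq7uoiMqZmamJmIdneIiYdmi8u8updomYmqqYeMypmaqrqId3iIiId2ebqru7u7qWaJqZiLy6mqu8uYiJmIh4iHZ4hnms7tuWVpqZiZq7q8zMy5mqqZiJmYZnYxSL7+yVRpqZmXisze7t3LmruqmZmYdmYwBIvv6lNZmamYirze7u7cqqqpqpmZhmdiAUeu/GEniaqZq8u93d7su7upmZmql2iGECRq7ZIUeJmaq7qqzM3tu8y6qZmqqXeYQSNGrKUkeImbu7qZqqvdurzLqZmqqYeIdDNEaadFeIiczLqZmZrMuazLqZmqqpd4hlREWJhmiIiA=="/>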